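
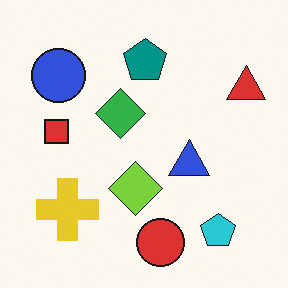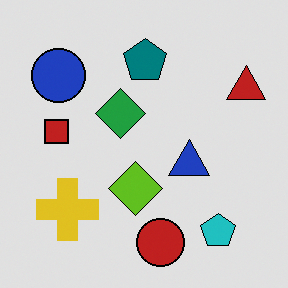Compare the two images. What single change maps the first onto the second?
It was posterized to a reduced palette.

Each flat color has snapped to a coarser quantized level — most visibly, the near-white background has dropped to a flat grey.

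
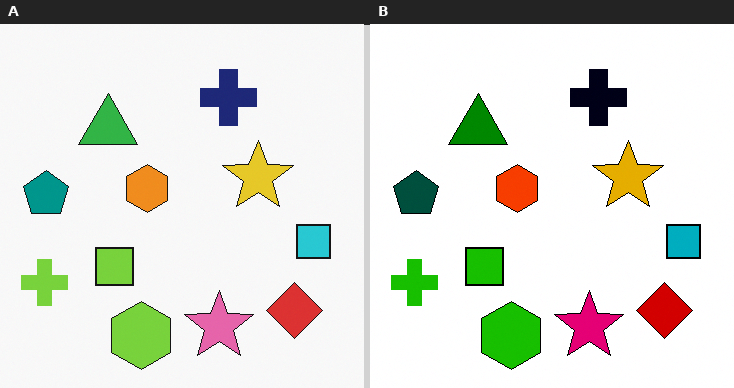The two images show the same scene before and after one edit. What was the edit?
It was boosted in contrast.

Tones are pushed away from mid-grey across the whole image — a global contrast change.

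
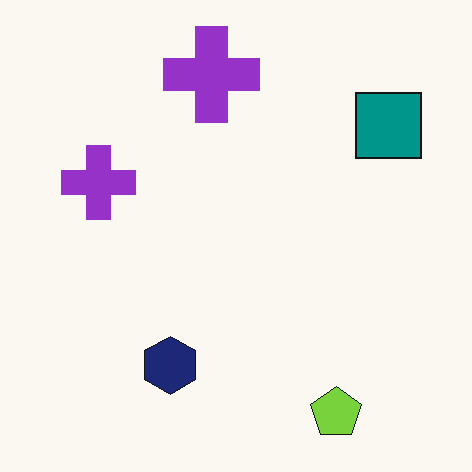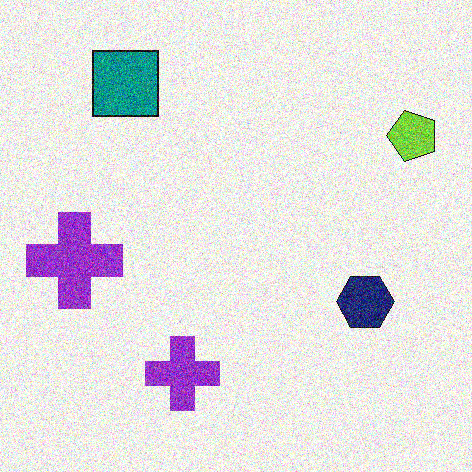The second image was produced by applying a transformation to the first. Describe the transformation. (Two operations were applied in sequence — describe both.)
Rotated 90° counter-clockwise, then degraded with a thick layer of grain.

The lime pentagon sits in the bottom-right of the first image and the top-right of the second — consistent with a whole-image 90° counter-clockwise rotation. Random speckle covers the whole image, including the flat background.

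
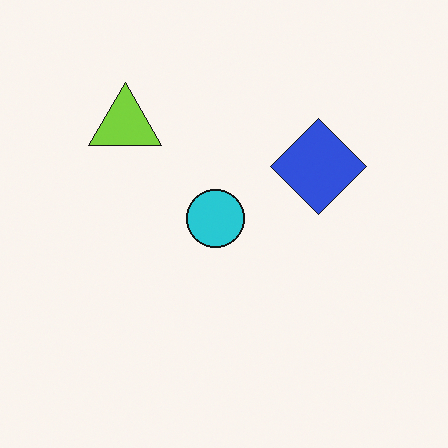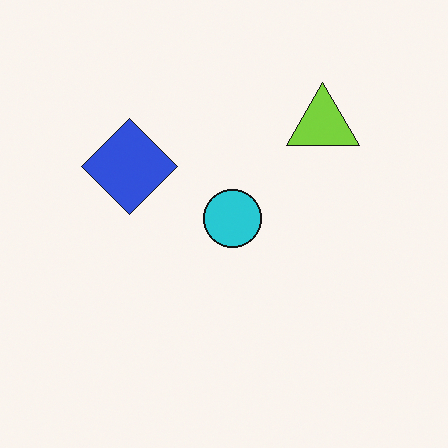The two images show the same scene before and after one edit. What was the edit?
Flipped horizontally (left ↔ right).

The lime triangle is in the top-left of the first image and the top-right of the second — shapes on opposite sides of the vertical midline have swapped in a mirror flip.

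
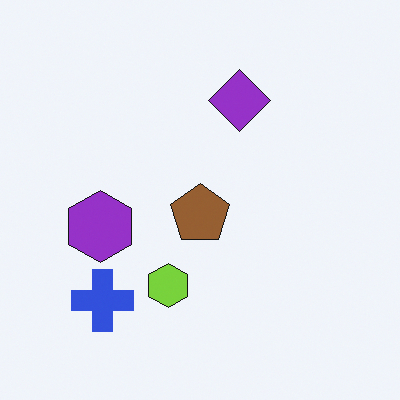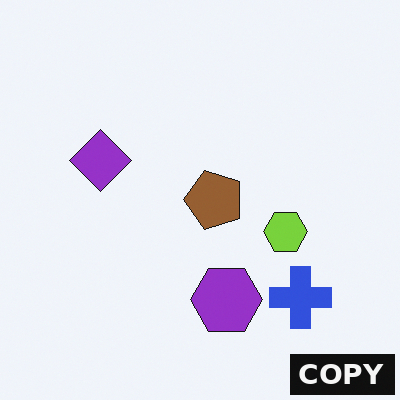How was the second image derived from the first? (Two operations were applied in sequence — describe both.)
The transformation is: rotated 90° counter-clockwise, then watermarked with the text "COPY" in the lower-right corner.

The blue cross sits in the bottom-left of the first image and the bottom-right of the second — consistent with a whole-image 90° counter-clockwise rotation. A dark label reading "COPY" appears in the lower-right corner.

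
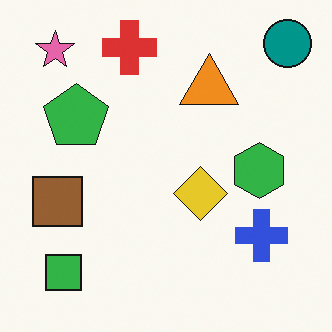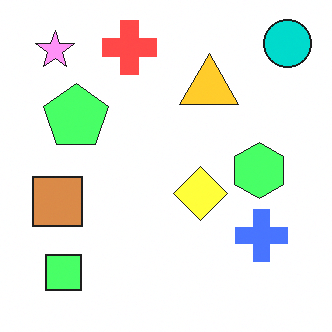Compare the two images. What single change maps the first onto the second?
Substantially brightened.

Every pixel — background and shapes alike — is uniformly brightened.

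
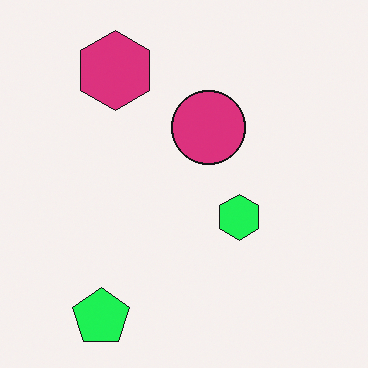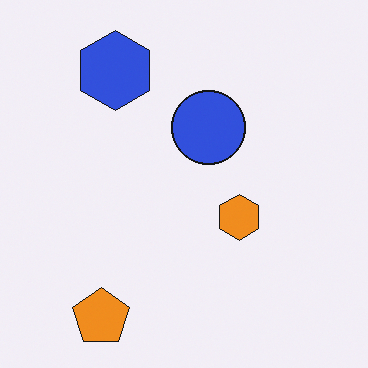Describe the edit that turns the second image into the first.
This is the original image hue-shifted by a moderate amount.

Every shape's color has rotated by the same amount around the hue wheel — a uniform hue shift.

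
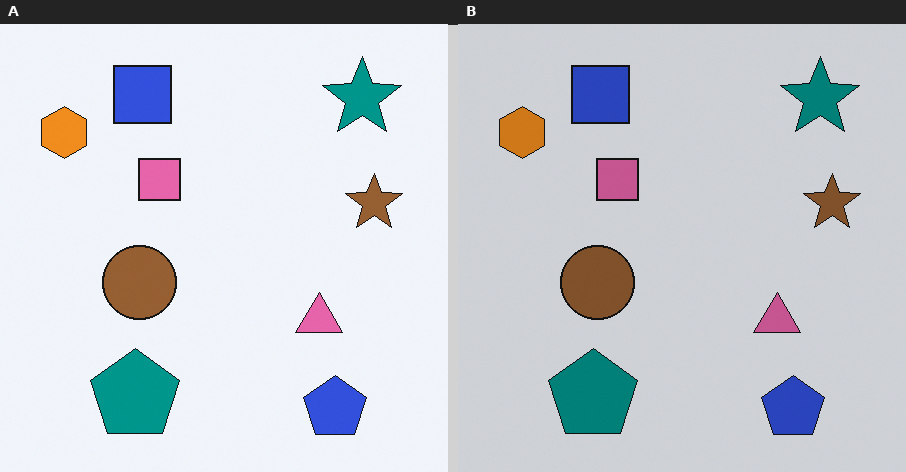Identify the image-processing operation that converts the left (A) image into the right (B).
The right (B) image is the left (A) slightly darkened.

Every pixel — background and shapes alike — is uniformly darkened.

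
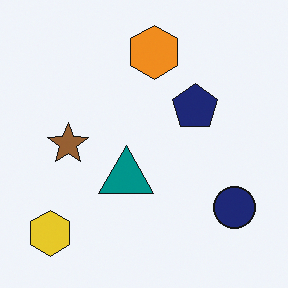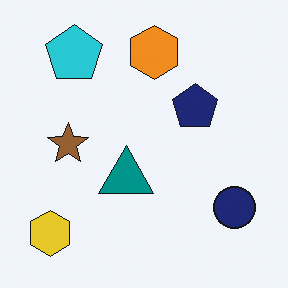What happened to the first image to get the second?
It was overlaid with an additional cyan pentagon.

A cyan pentagon appears in the second image that is absent from the first.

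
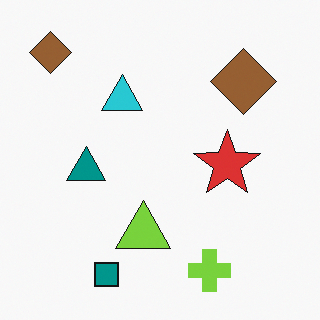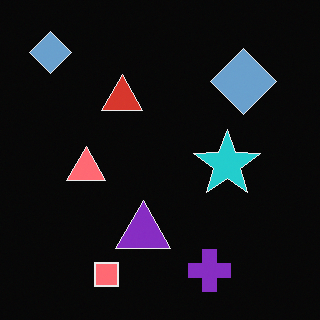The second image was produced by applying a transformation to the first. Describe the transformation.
The transformation is: color-inverted (negative).

The light background has become dark and every shape's color is its complement — a photographic negative.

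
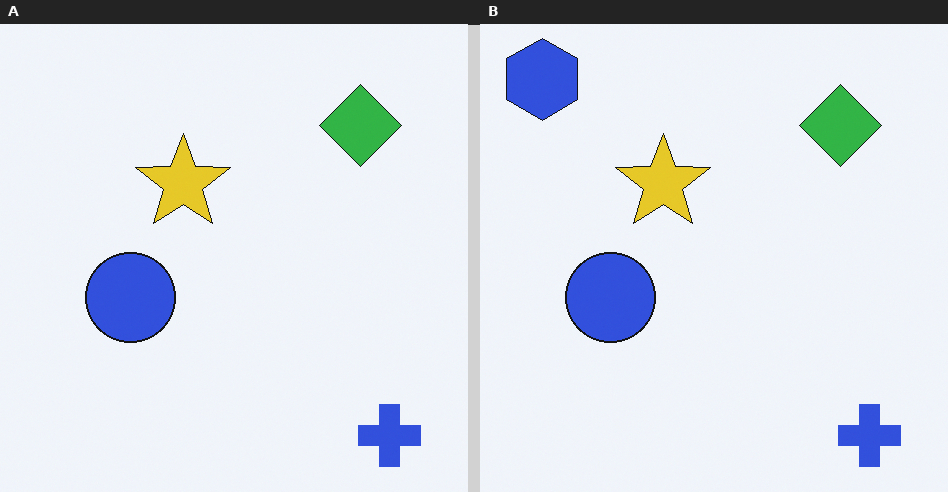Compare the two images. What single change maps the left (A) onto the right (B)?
Overlaid with an additional blue hexagon.

A blue hexagon appears in the right (B) image that is absent from the left (A).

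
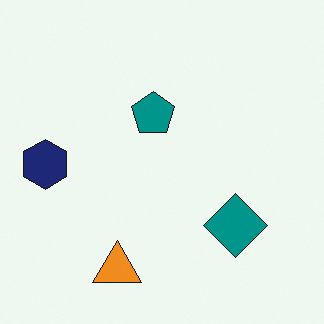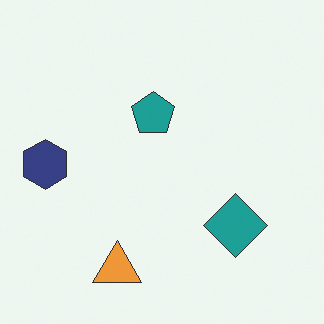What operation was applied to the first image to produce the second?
The transformation is: given slightly reduced contrast.

Tones are pushed toward mid-grey across the whole image — a global contrast change.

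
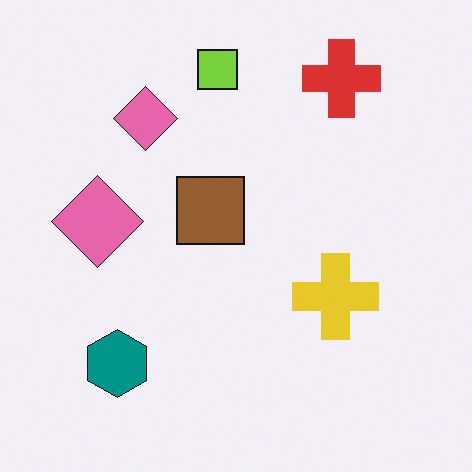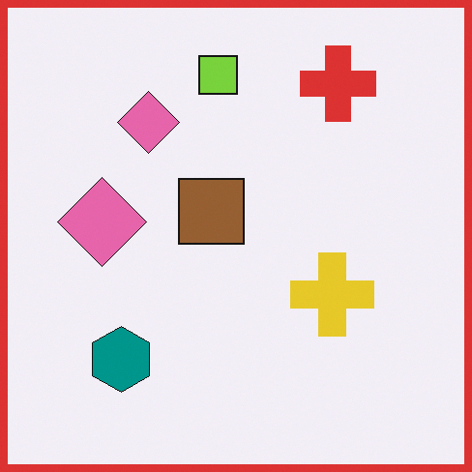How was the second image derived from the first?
The image was framed with a red border.

A solid red frame runs around the edge of the second image, with the content slightly shrunk inside it.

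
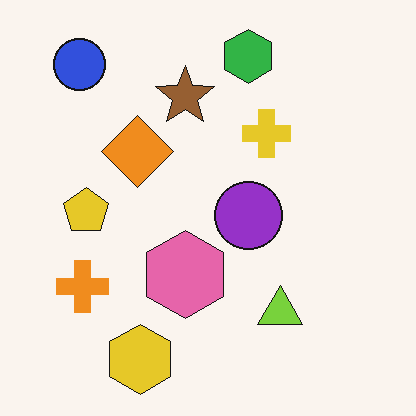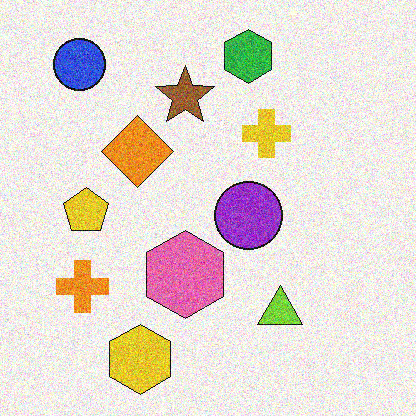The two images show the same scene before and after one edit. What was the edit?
The image was degraded with moderate additive noise.

Random speckle covers the whole image, including the flat background.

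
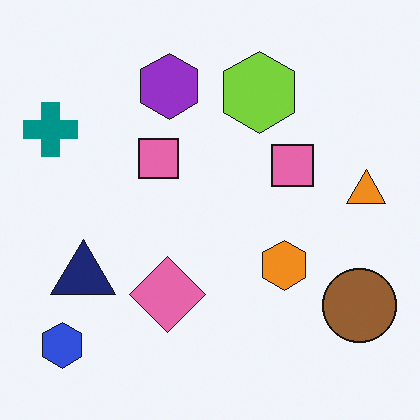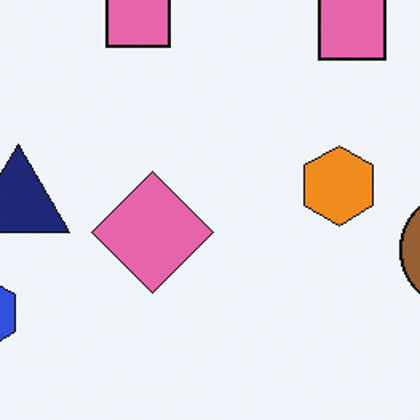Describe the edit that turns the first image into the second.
The image was cropped to a modestly smaller region and rescaled.

The visible shapes are larger and the field of view is narrower; shapes near the original edges may be partly or wholly outside the frame — a crop-and-rescale.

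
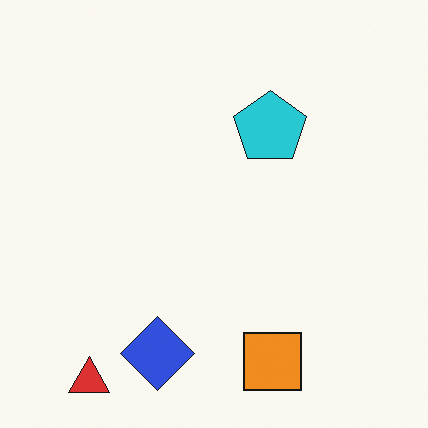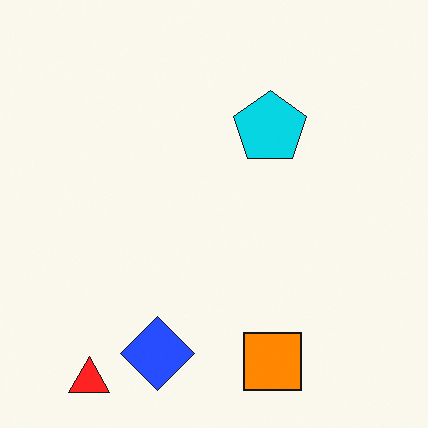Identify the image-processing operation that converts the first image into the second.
The transformation is: slightly oversaturated.

All colors are more vivid — a global saturation change.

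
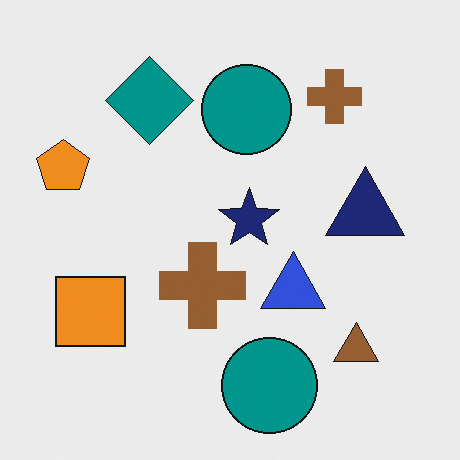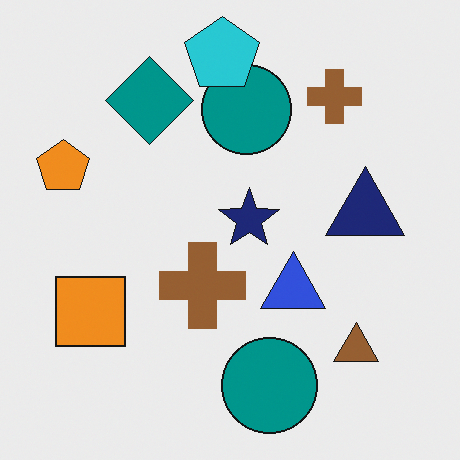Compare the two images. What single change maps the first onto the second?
The second image is the first overlaid with an additional cyan pentagon.

A cyan pentagon appears in the second image that is absent from the first.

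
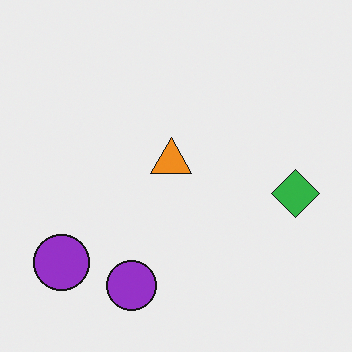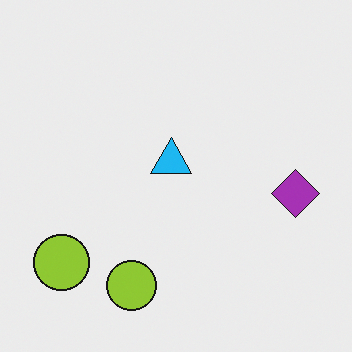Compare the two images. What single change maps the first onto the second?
It was hue-shifted by a large amount.

Every shape's color has rotated by the same amount around the hue wheel — a uniform hue shift.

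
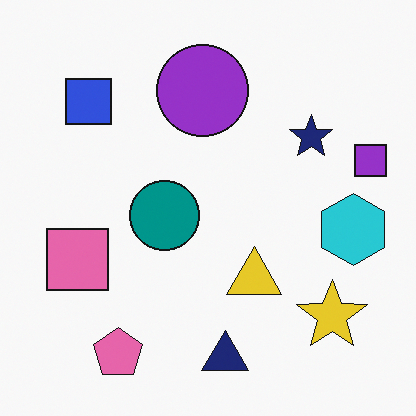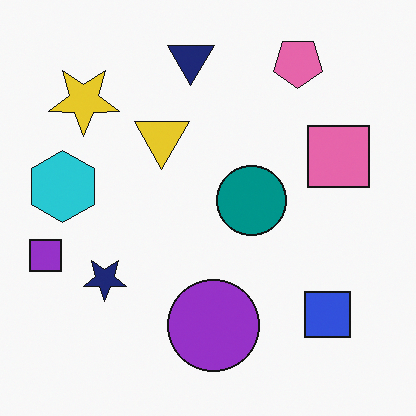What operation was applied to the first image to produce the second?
It was rotated 180°.

The pink pentagon sits in the bottom-left of the first image and the top-right of the second — consistent with a whole-image 180° rotation.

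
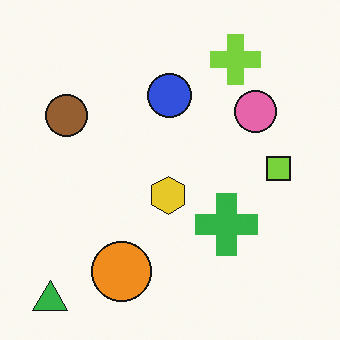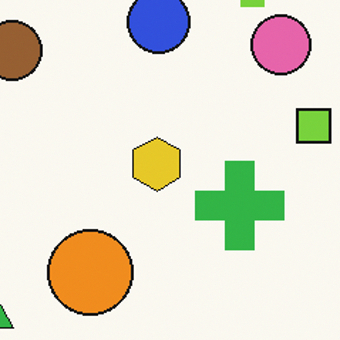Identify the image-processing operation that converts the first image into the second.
This is the original image cropped slightly and scaled back up.

The visible shapes are larger and the field of view is narrower; shapes near the original edges may be partly or wholly outside the frame — a crop-and-rescale.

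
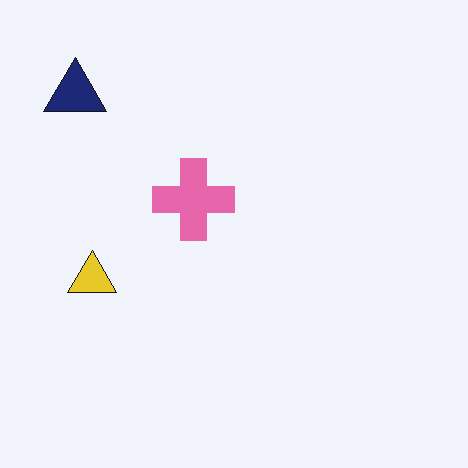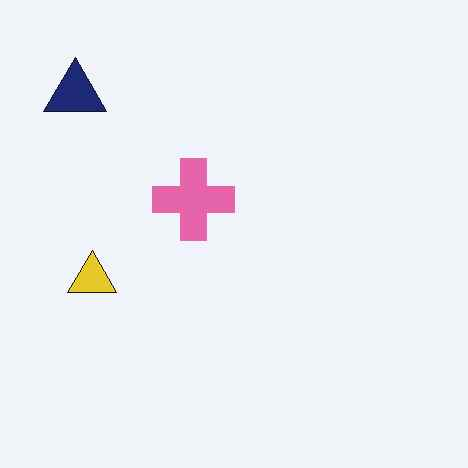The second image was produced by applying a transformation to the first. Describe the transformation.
Given moderate JPEG compression.

Blocky 8×8 compression artifacts appear around shape edges and the flat background shows ringing — characteristic JPEG degradation.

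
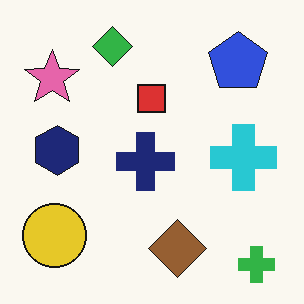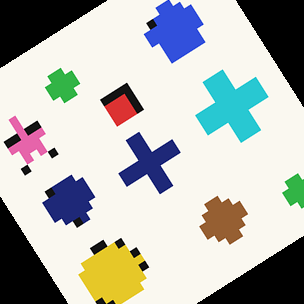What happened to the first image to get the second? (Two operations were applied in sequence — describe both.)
It was pixelated into visible square blocks, then rotated counter-clockwise by a large amount — several tens of degrees.

Shapes are reduced to large square blocks; fine edges and outlines are lost — a downscale-then-upscale (mosaic) effect. Every shape is tilted by the same angle and the image corners show triangular fill wedges — a whole-image rotation by a non-right angle.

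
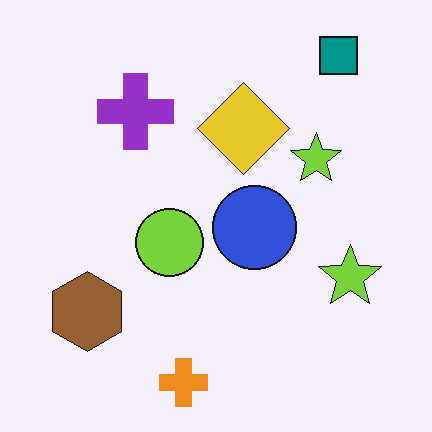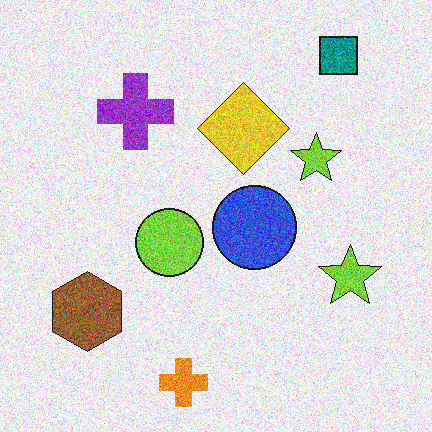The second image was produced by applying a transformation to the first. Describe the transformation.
It was degraded with a thick layer of grain.

Random speckle covers the whole image, including the flat background.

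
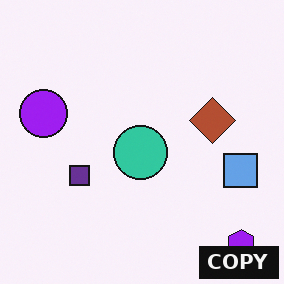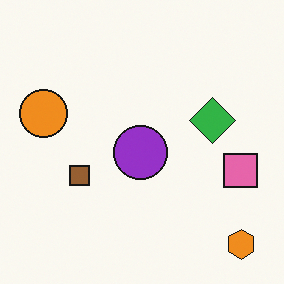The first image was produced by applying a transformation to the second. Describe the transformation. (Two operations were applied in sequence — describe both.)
The transformation is: hue-shifted through roughly half the color wheel, then watermarked with the text "COPY" in the lower-right corner.

Every shape's color has rotated by the same amount around the hue wheel — a uniform hue shift. A dark label reading "COPY" appears in the lower-right corner.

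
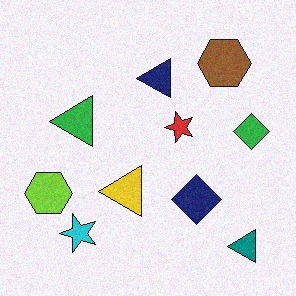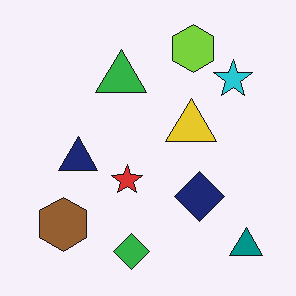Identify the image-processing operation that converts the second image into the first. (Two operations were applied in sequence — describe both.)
It was transposed (reflected across the top-left ↔ bottom-right diagonal), then degraded with subtle gaussian noise.

Shapes have swapped their row and column positions — what was in the top-right is now in the bottom-left — a diagonal reflection. Random speckle covers the whole image, including the flat background.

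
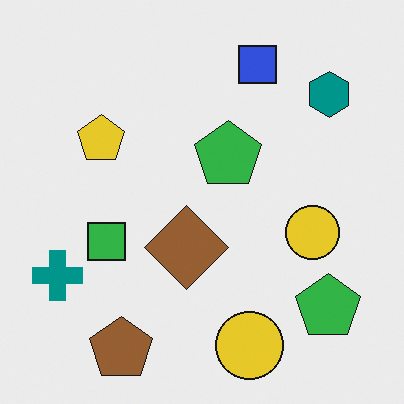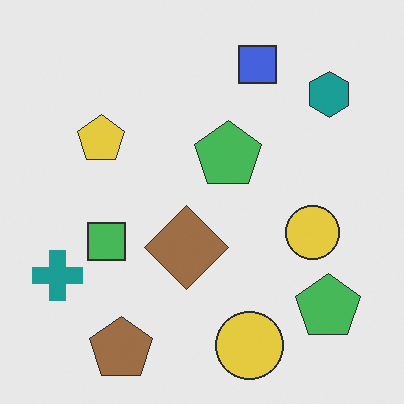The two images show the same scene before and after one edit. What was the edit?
It was given slightly reduced contrast.

Tones are pushed toward mid-grey across the whole image — a global contrast change.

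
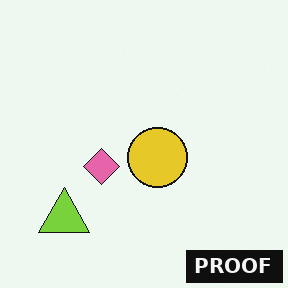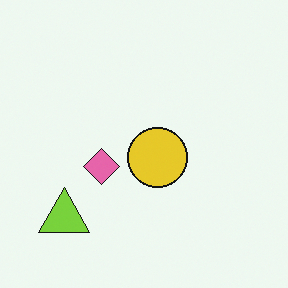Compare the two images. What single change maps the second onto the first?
Watermarked with the text "PROOF" in the lower-right corner.

A dark label reading "PROOF" appears in the lower-right corner.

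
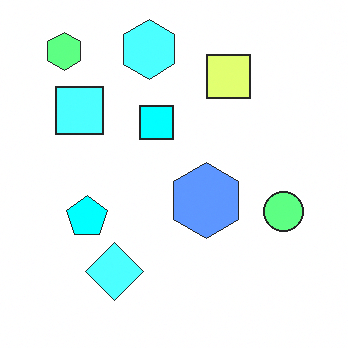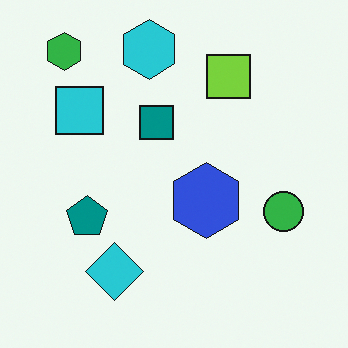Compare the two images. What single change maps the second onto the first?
The transformation is: brightened a lot.

Every pixel — background and shapes alike — is uniformly brightened.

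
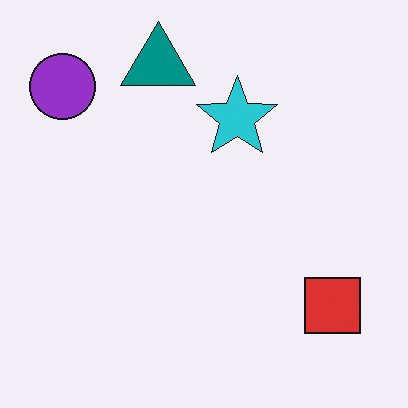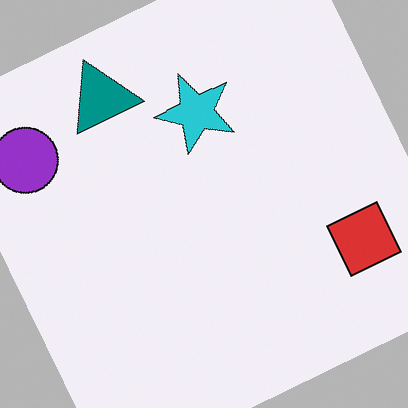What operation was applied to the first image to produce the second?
It was rotated counter-clockwise by a clearly visible amount.

Every shape is tilted by the same angle and the image corners show triangular fill wedges — a whole-image rotation by a non-right angle.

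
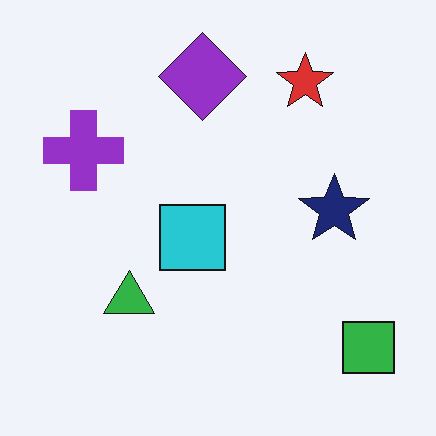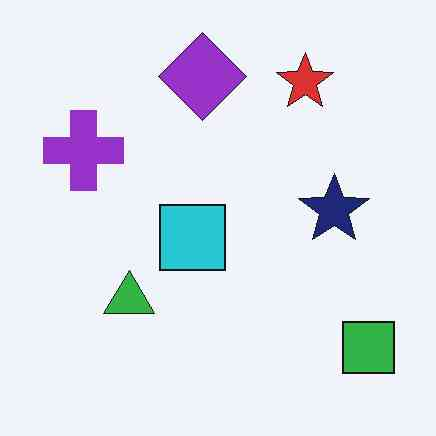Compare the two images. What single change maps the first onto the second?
The image was given moderate JPEG compression.

Blocky 8×8 compression artifacts appear around shape edges and the flat background shows ringing — characteristic JPEG degradation.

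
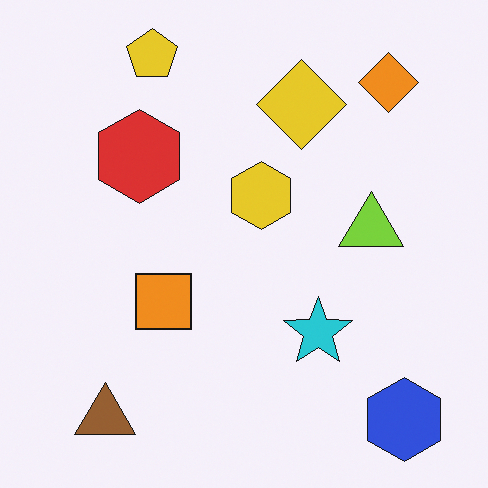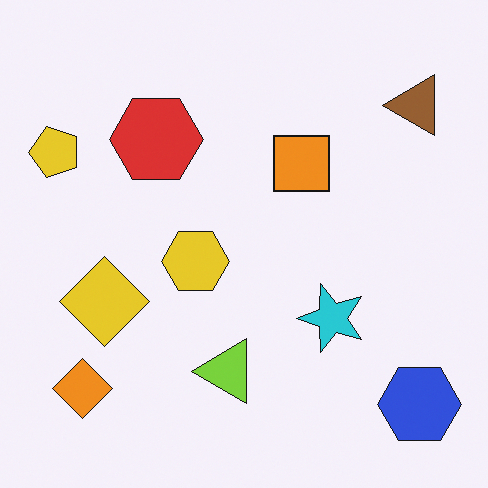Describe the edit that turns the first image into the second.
This is the original image transposed (reflected across the top-left ↔ bottom-right diagonal).

Shapes have swapped their row and column positions — what was in the top-right is now in the bottom-left — a diagonal reflection.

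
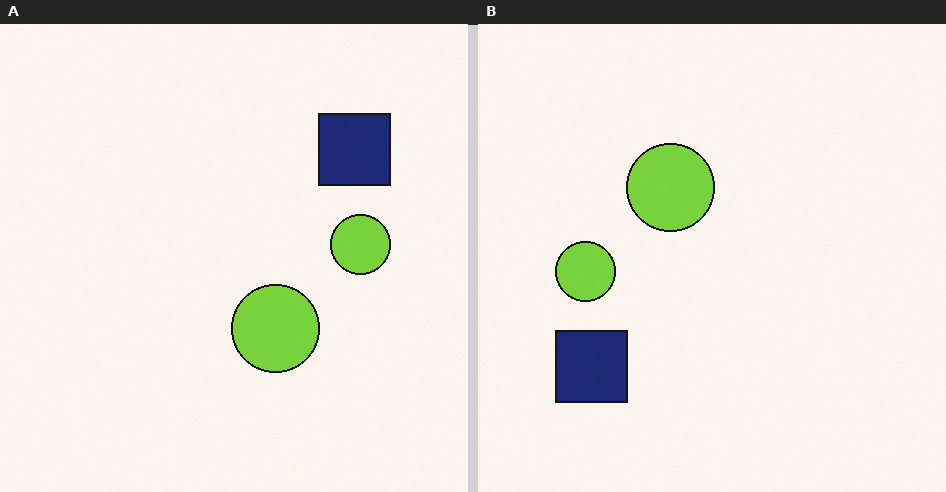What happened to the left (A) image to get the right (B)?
This is the original image rotated 180°.

The navy square sits in the top-right of the left (A) image and the bottom-left of the right (B) — consistent with a whole-image 180° rotation.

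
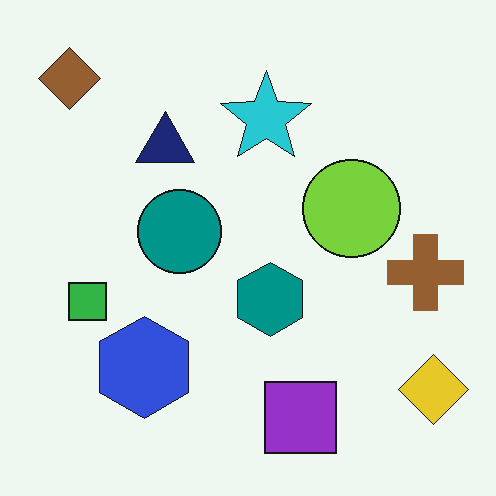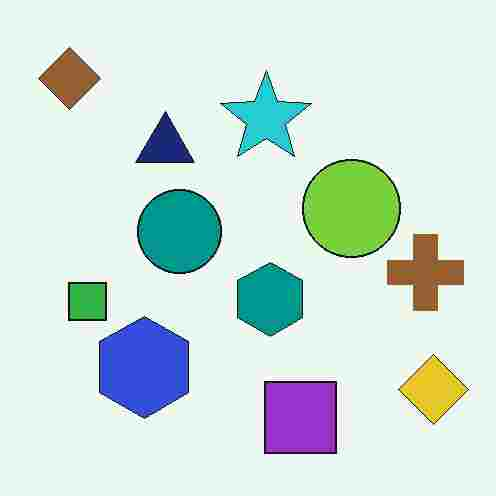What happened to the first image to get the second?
Degraded with heavy JPEG compression.

Blocky 8×8 compression artifacts appear around shape edges and the flat background shows ringing — characteristic JPEG degradation.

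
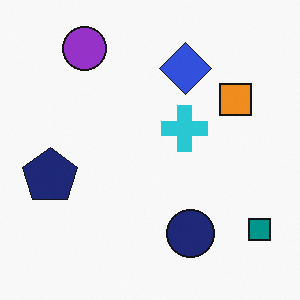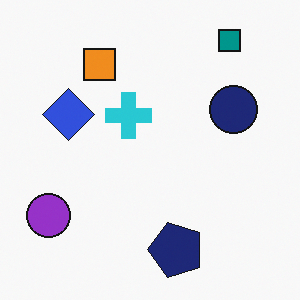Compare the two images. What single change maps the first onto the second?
This is the original image rotated 90° counter-clockwise.

The teal square sits in the bottom-right of the first image and the top-right of the second — consistent with a whole-image 90° counter-clockwise rotation.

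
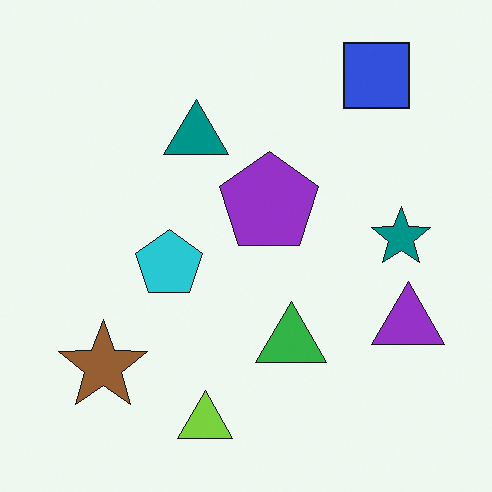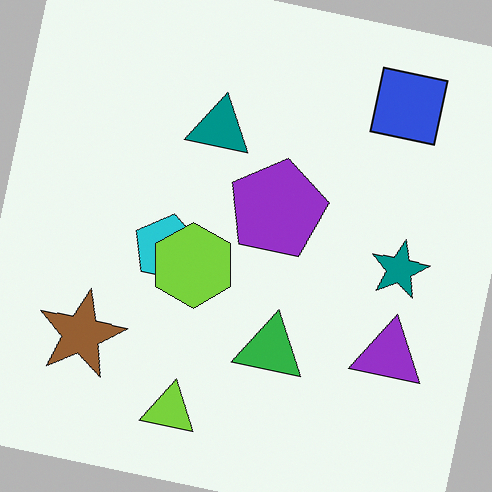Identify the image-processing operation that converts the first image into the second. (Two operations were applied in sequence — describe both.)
It was rotated clockwise by a small amount, then overlaid with an additional lime hexagon.

Every shape is tilted by the same angle and the image corners show triangular fill wedges — a whole-image rotation by a non-right angle. A lime hexagon appears in the second image that is absent from the first.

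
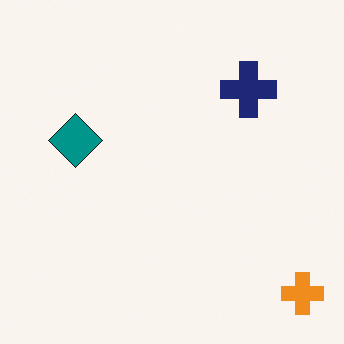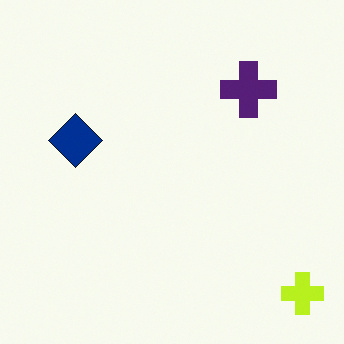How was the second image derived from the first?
This is the original image hue-shifted by a small amount.

Every shape's color has rotated by the same amount around the hue wheel — a uniform hue shift.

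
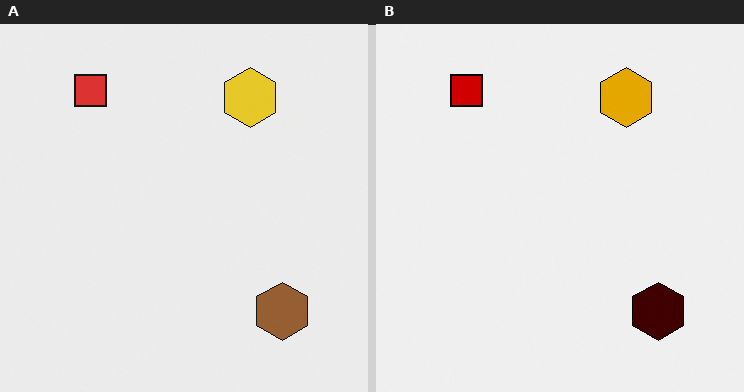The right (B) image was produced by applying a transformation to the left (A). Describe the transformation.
The right (B) image is the left (A) given much higher contrast.

Tones are pushed away from mid-grey across the whole image — a global contrast change.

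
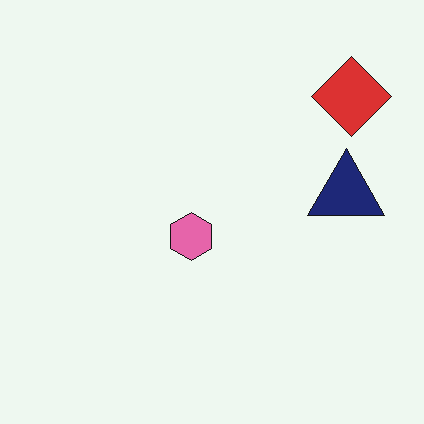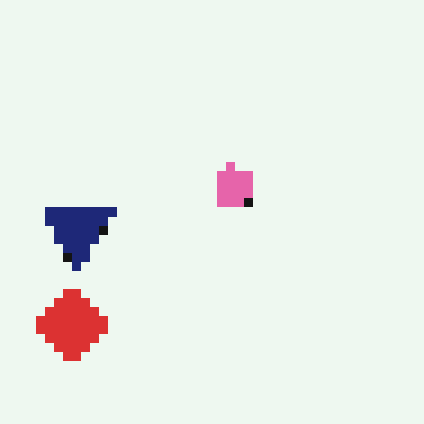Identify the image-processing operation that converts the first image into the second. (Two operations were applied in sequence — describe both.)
The transformation is: rotated 180°, then heavily pixelated into large blocks.

The red diamond sits in the top-right of the first image and the bottom-left of the second — consistent with a whole-image 180° rotation. Shapes are reduced to large square blocks; fine edges and outlines are lost — a downscale-then-upscale (mosaic) effect.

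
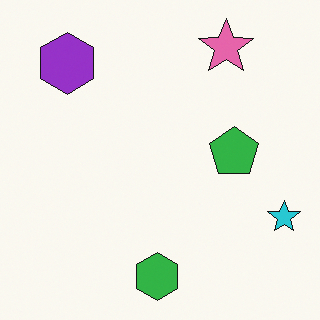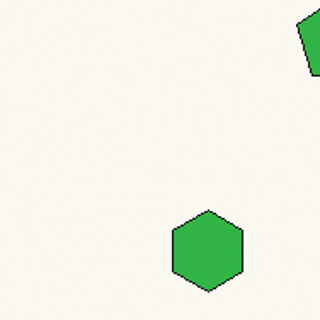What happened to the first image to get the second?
The second image is the first cropped to a noticeably smaller region and rescaled.

The visible shapes are larger and the field of view is narrower; shapes near the original edges may be partly or wholly outside the frame — a crop-and-rescale.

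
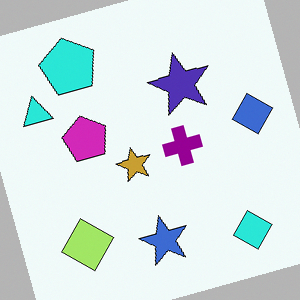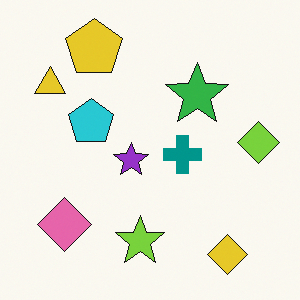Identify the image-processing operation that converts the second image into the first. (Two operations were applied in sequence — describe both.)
The transformation is: hue-shifted through roughly a third of the color wheel, then rotated counter-clockwise by a clearly visible amount.

Every shape's color has rotated by the same amount around the hue wheel — a uniform hue shift. Every shape is tilted by the same angle and the image corners show triangular fill wedges — a whole-image rotation by a non-right angle.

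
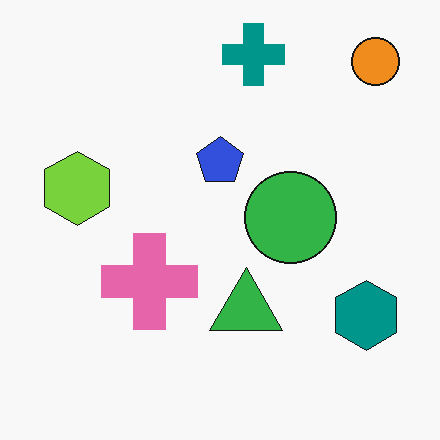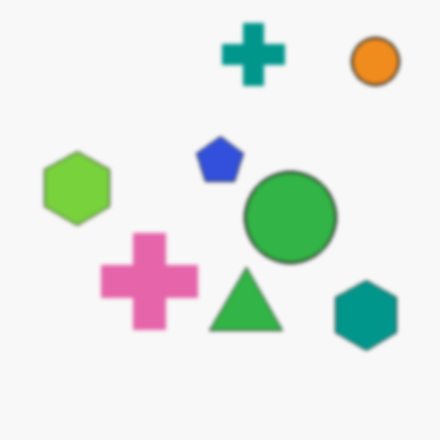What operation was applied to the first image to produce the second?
Slightly softened.

Shape edges and outlines are uniformly softened across the whole image.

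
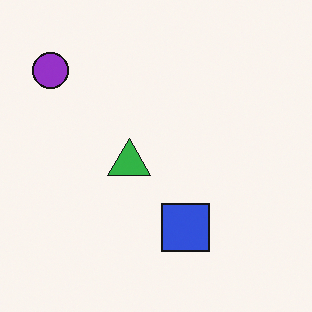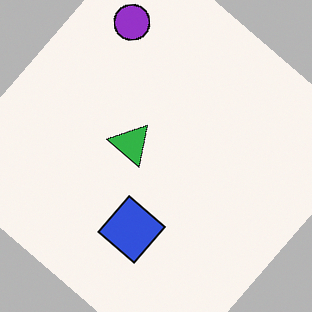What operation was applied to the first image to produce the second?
The transformation is: rotated clockwise by a large amount — several tens of degrees.

Every shape is tilted by the same angle and the image corners show triangular fill wedges — a whole-image rotation by a non-right angle.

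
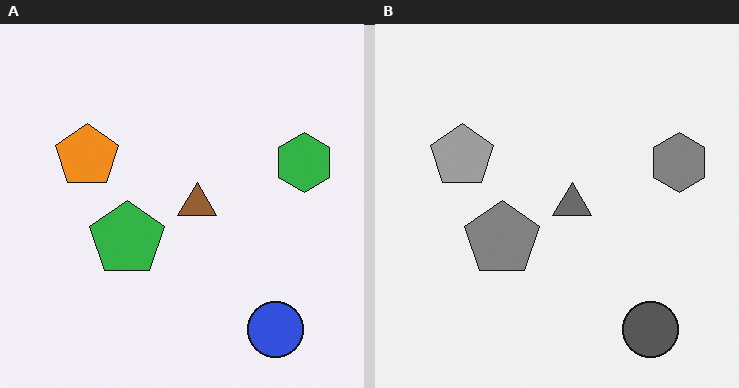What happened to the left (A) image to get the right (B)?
The image was converted to grayscale.

All color is removed — every shape is now a shade of grey.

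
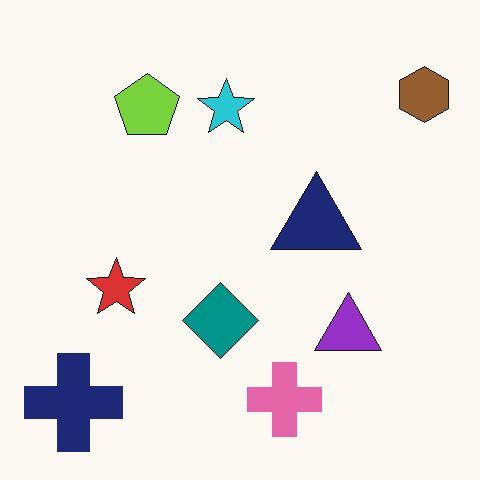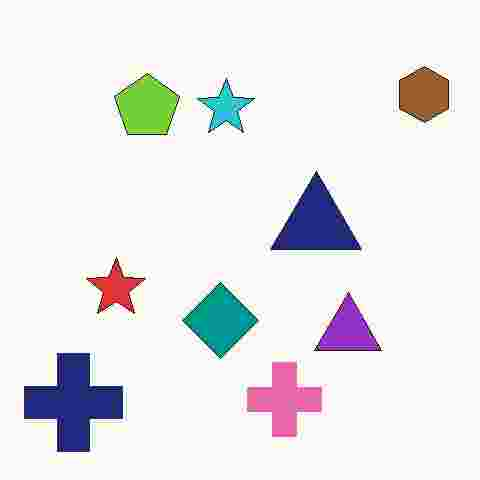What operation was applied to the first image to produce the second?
The image was degraded with heavy JPEG compression.

Blocky 8×8 compression artifacts appear around shape edges and the flat background shows ringing — characteristic JPEG degradation.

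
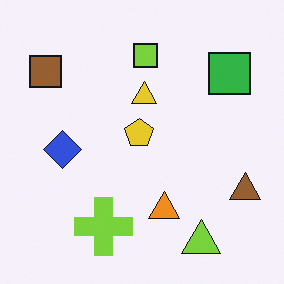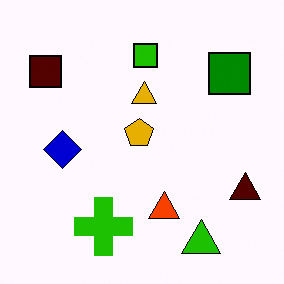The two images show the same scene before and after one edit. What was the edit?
This is the original image boosted in contrast.

Tones are pushed away from mid-grey across the whole image — a global contrast change.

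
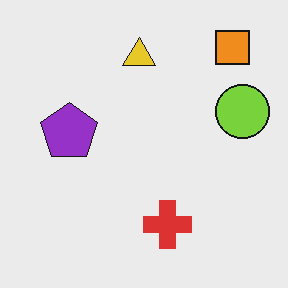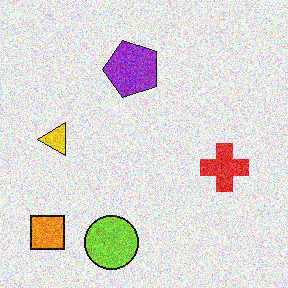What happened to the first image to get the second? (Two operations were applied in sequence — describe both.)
The second image is the first degraded with heavy additive noise, then transposed (reflected across the top-left ↔ bottom-right diagonal).

Random speckle covers the whole image, including the flat background. Shapes have swapped their row and column positions — what was in the top-right is now in the bottom-left — a diagonal reflection.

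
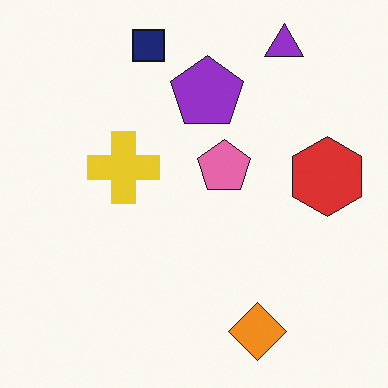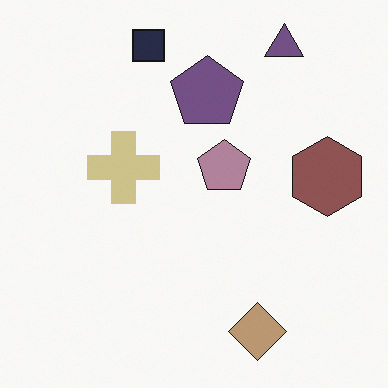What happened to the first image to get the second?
It was made much more muted (saturation change).

All colors are more muted and greyish — a global saturation change.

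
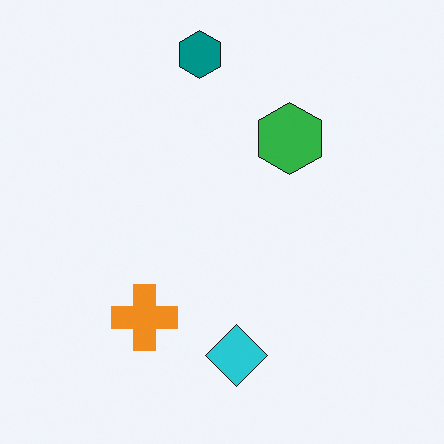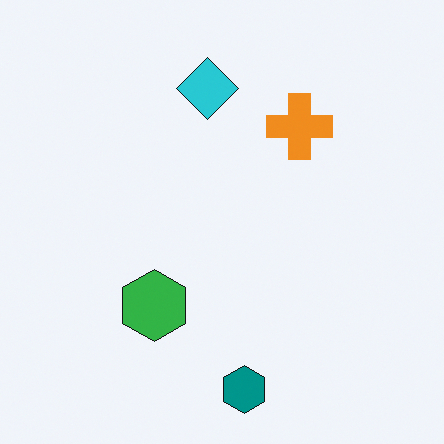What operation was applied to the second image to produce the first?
It was rotated 180°.

The teal hexagon sits in the bottom of the second image and the top of the first — consistent with a whole-image 180° rotation.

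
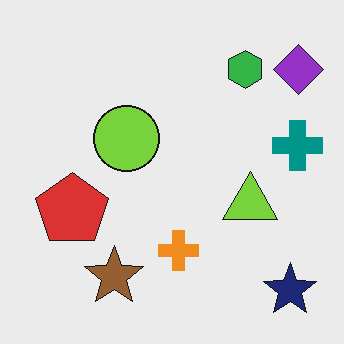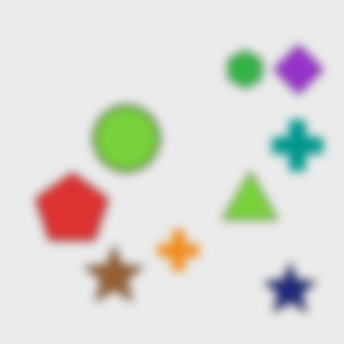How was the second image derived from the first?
It was moderately blurred.

Shape edges and outlines are uniformly softened across the whole image.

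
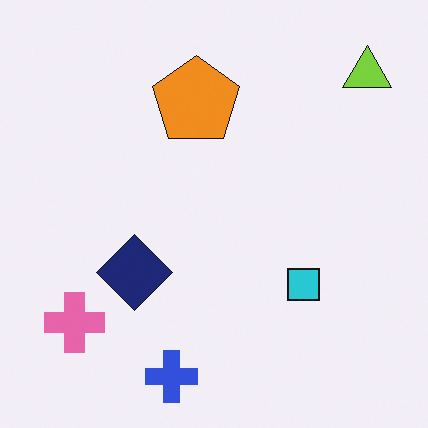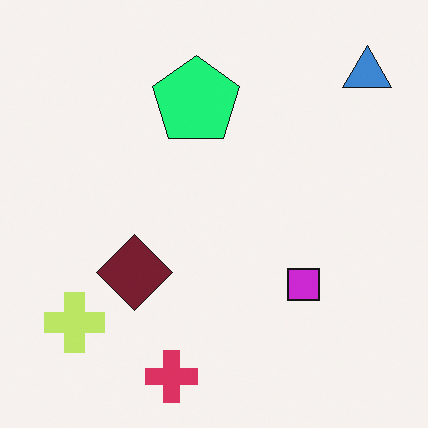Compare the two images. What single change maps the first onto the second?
The transformation is: hue-shifted through roughly a third of the color wheel.

Every shape's color has rotated by the same amount around the hue wheel — a uniform hue shift.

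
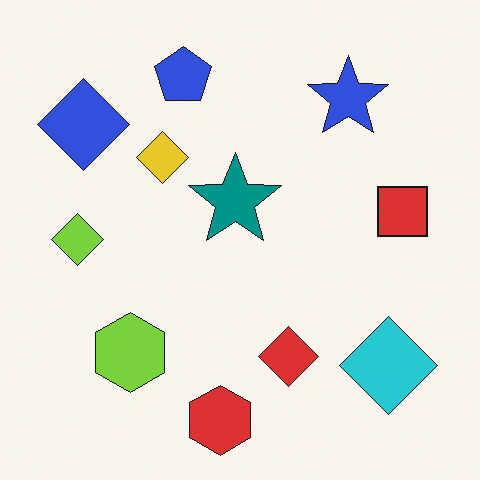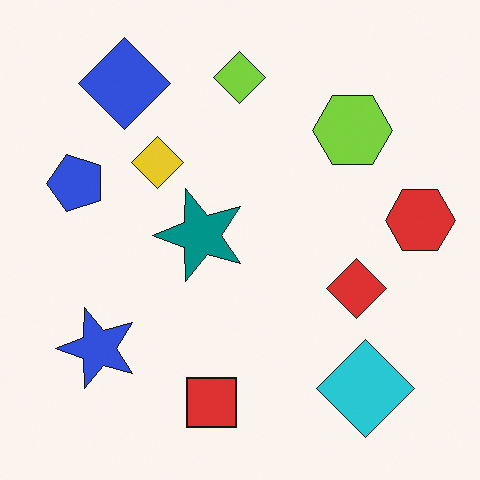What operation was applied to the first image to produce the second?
The second image is the first transposed (reflected across the top-left ↔ bottom-right diagonal).

Shapes have swapped their row and column positions — what was in the top-right is now in the bottom-left — a diagonal reflection.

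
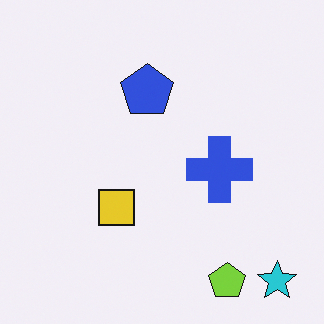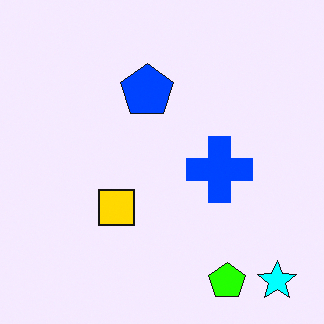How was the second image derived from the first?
Heavily oversaturated.

All colors are more vivid — a global saturation change.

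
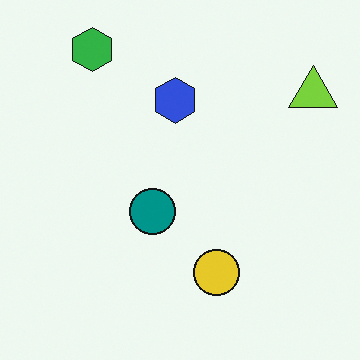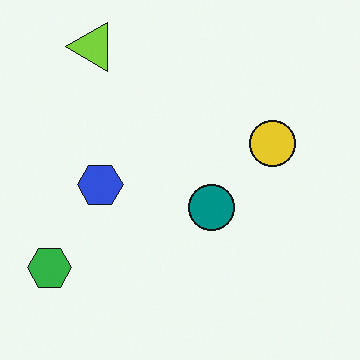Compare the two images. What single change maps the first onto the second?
This is the original image rotated 90° counter-clockwise.

The lime triangle sits in the top-right of the first image and the top-left of the second — consistent with a whole-image 90° counter-clockwise rotation.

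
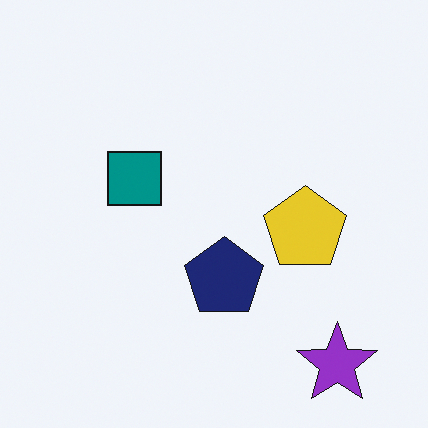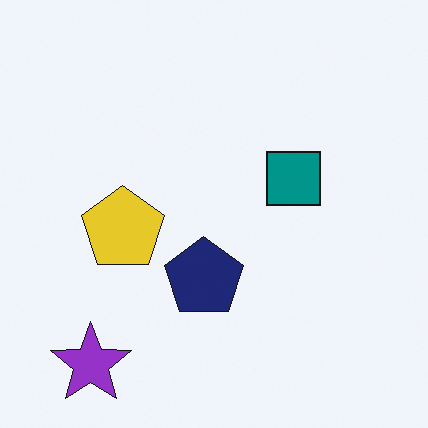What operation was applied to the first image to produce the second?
It was flipped horizontally (left ↔ right).

The purple star is in the bottom-right of the first image and the bottom-left of the second — shapes on opposite sides of the vertical midline have swapped in a mirror flip.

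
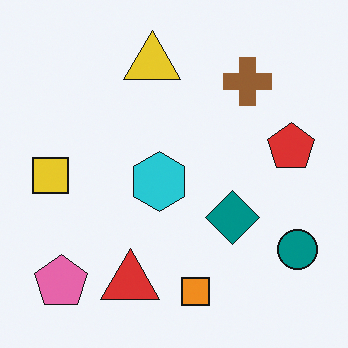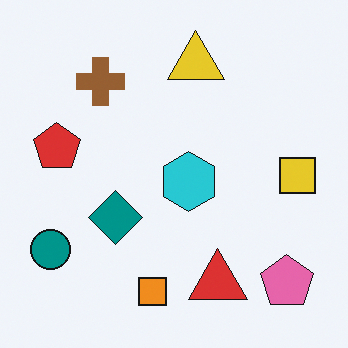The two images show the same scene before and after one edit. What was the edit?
It was flipped horizontally (left ↔ right).

The yellow square is in the left of the first image and the right of the second — shapes on opposite sides of the vertical midline have swapped in a mirror flip.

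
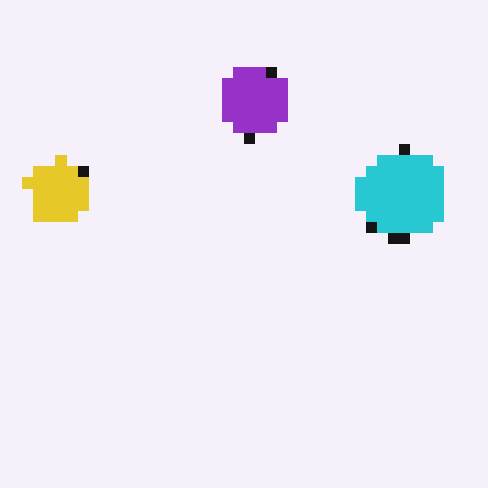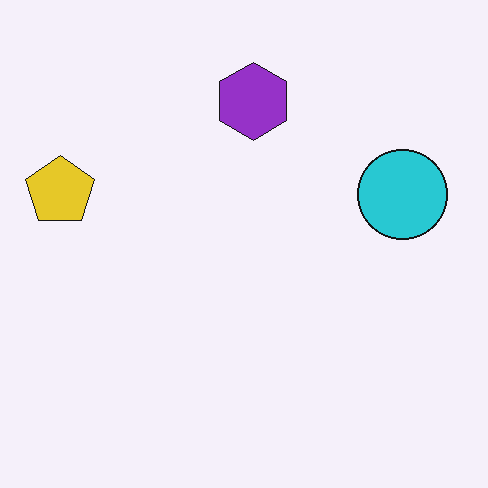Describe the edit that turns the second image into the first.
This is the original image coarsely pixelated.

Shapes are reduced to large square blocks; fine edges and outlines are lost — a downscale-then-upscale (mosaic) effect.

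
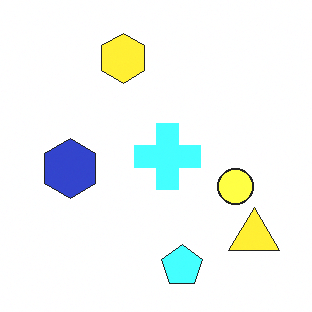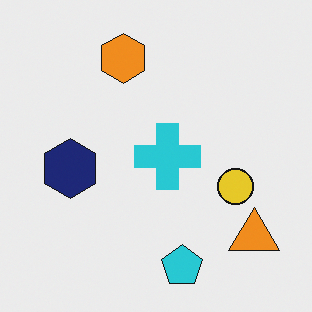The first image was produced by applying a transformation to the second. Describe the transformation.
This is the original image brightened a lot.

Every pixel — background and shapes alike — is uniformly brightened.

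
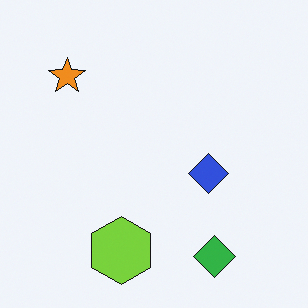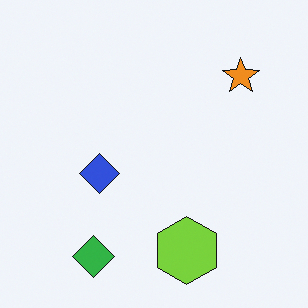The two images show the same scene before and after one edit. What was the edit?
Flipped horizontally (left ↔ right).

The orange star is in the top-left of the first image and the top-right of the second — shapes on opposite sides of the vertical midline have swapped in a mirror flip.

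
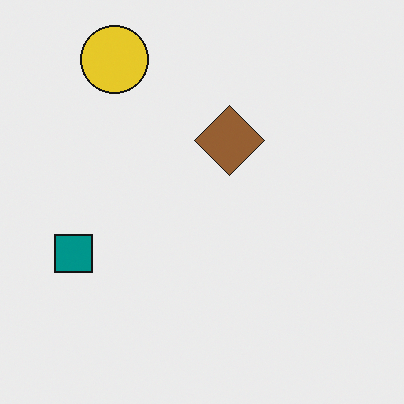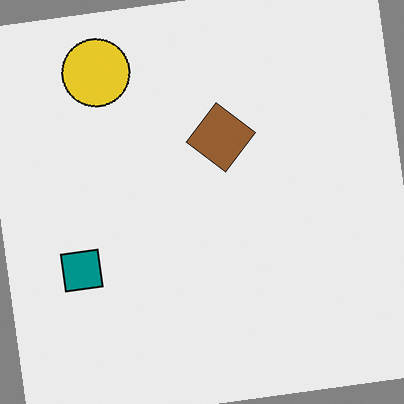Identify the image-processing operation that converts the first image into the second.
It was rotated counter-clockwise by a small amount.

Every shape is tilted by the same angle and the image corners show triangular fill wedges — a whole-image rotation by a non-right angle.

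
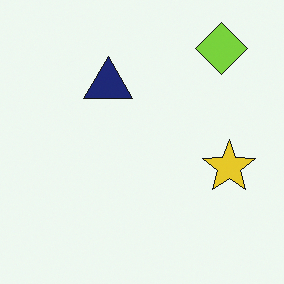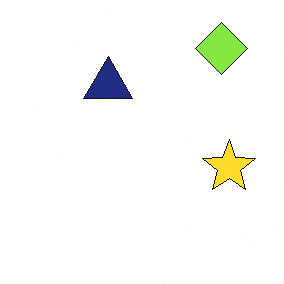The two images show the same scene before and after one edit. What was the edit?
It was slightly brightened.

Every pixel — background and shapes alike — is uniformly brightened.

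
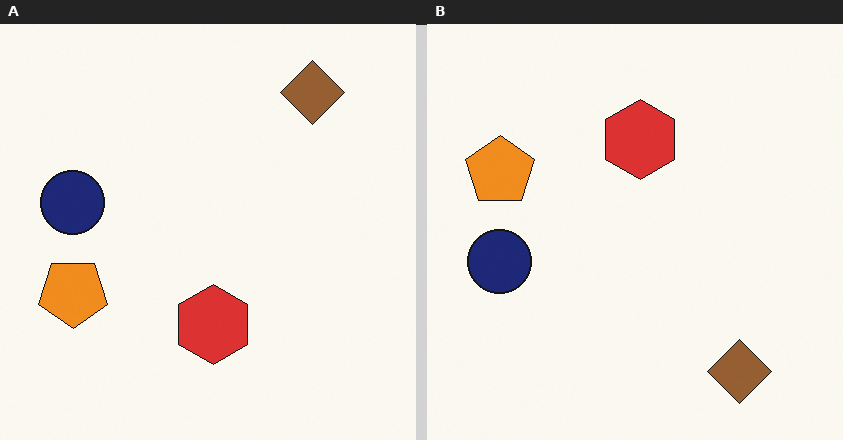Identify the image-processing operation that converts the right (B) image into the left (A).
Flipped vertically (top ↔ bottom).

The brown diamond is in the bottom-right of the right (B) image and the top-right of the left (A) — shapes on opposite sides of the horizontal midline have swapped in a mirror flip.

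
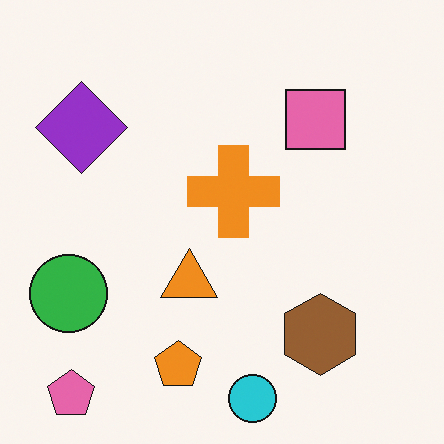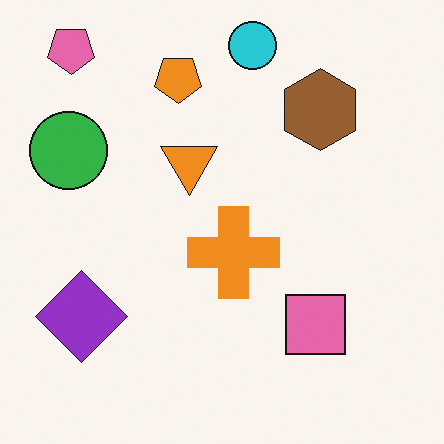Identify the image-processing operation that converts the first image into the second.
The image was flipped vertically (top ↔ bottom).

The cyan circle is in the bottom of the first image and the top of the second — shapes on opposite sides of the horizontal midline have swapped in a mirror flip.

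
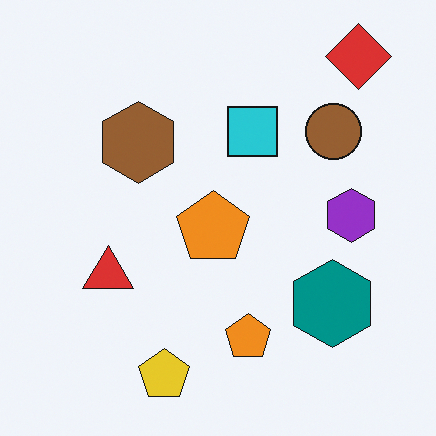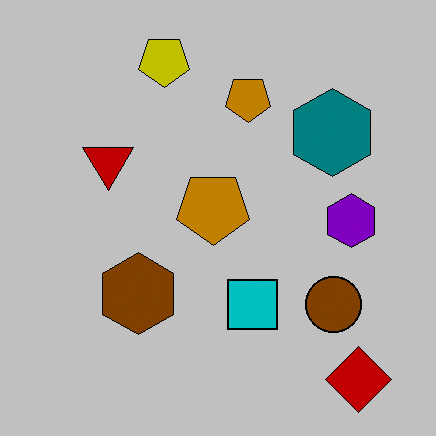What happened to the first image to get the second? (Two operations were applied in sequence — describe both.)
Flipped vertically (top ↔ bottom), then heavily posterized to just a handful of flat colors.

The red diamond is in the top-right of the first image and the bottom-right of the second — shapes on opposite sides of the horizontal midline have swapped in a mirror flip. Each flat color has snapped to a coarser quantized level — most visibly, the near-white background has dropped to a flat grey.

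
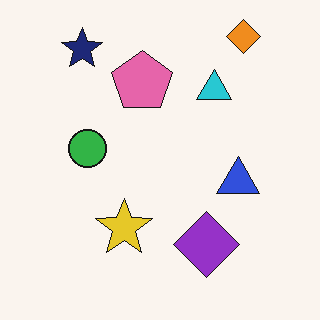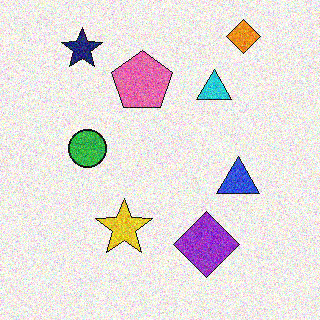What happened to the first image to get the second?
This is the original image degraded with strong gaussian noise.

Random speckle covers the whole image, including the flat background.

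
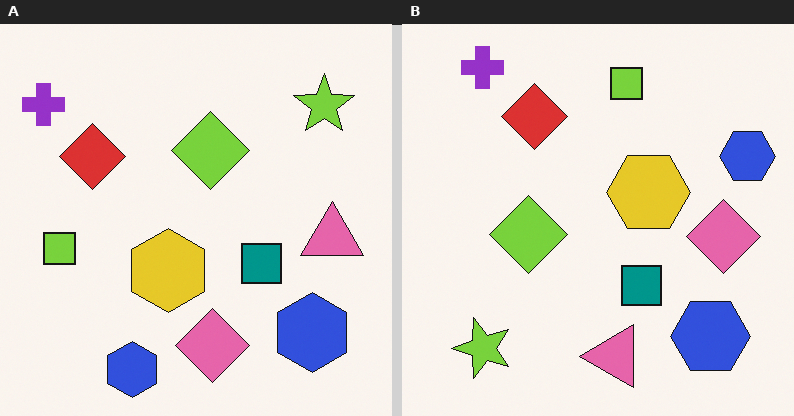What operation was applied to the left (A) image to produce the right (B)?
The image was transposed (reflected across the top-left ↔ bottom-right diagonal).

Shapes have swapped their row and column positions — what was in the top-right is now in the bottom-left — a diagonal reflection.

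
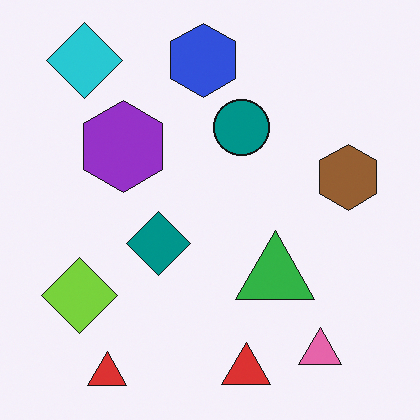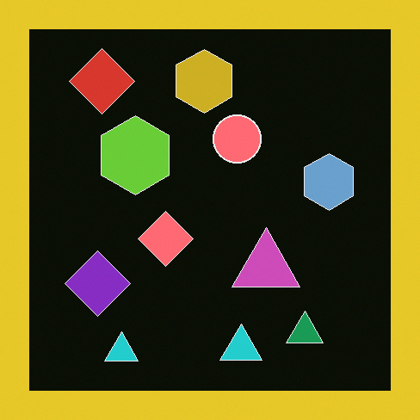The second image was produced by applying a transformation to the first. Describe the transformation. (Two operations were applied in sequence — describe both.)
The transformation is: color-inverted (negative), then framed with a yellow border.

The light background has become dark and every shape's color is its complement — a photographic negative. A solid yellow frame runs around the edge of the second image, with the content slightly shrunk inside it.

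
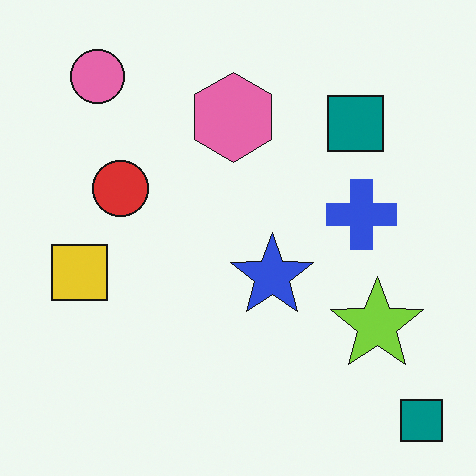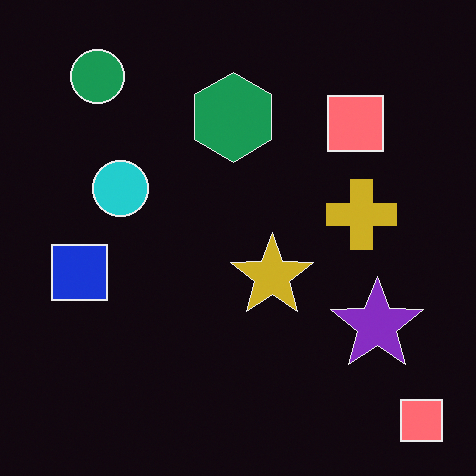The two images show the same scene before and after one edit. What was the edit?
Color-inverted (negative).

The light background has become dark and every shape's color is its complement — a photographic negative.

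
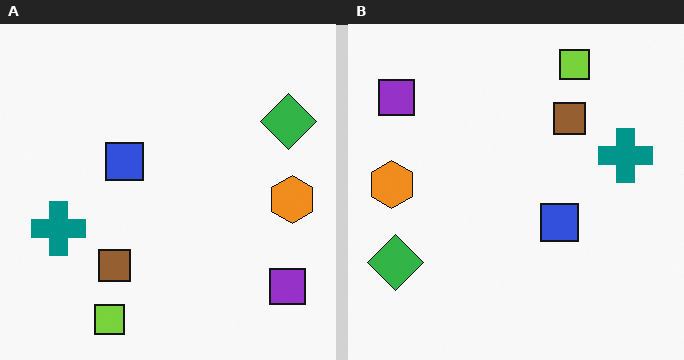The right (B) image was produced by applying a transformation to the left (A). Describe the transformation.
This is the original image rotated 180°.

The purple square sits in the bottom-right of the left (A) image and the top-left of the right (B) — consistent with a whole-image 180° rotation.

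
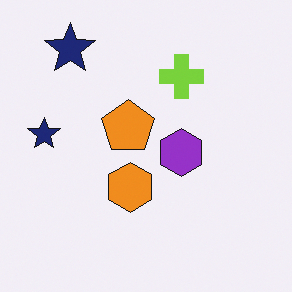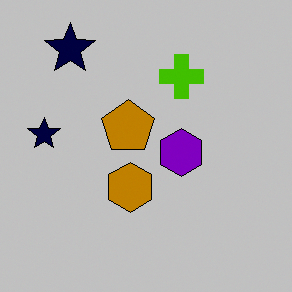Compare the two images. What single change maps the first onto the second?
It was aggressively posterized.

Each flat color has snapped to a coarser quantized level — most visibly, the near-white background has dropped to a flat grey.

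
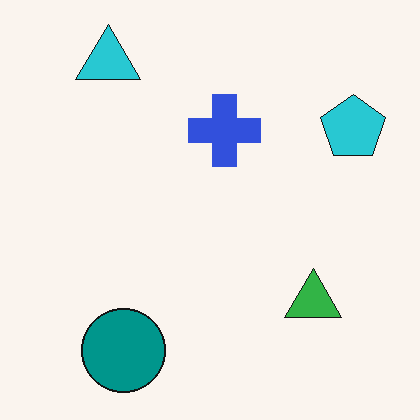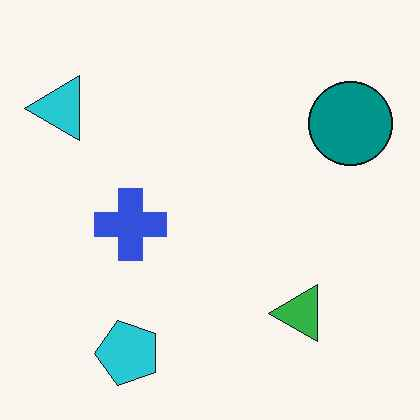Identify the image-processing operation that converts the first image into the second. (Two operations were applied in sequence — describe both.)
The image was transposed (reflected across the top-left ↔ bottom-right diagonal), then JPEG-compressed with visible artifacts.

Shapes have swapped their row and column positions — what was in the top-right is now in the bottom-left — a diagonal reflection. Blocky 8×8 compression artifacts appear around shape edges and the flat background shows ringing — characteristic JPEG degradation.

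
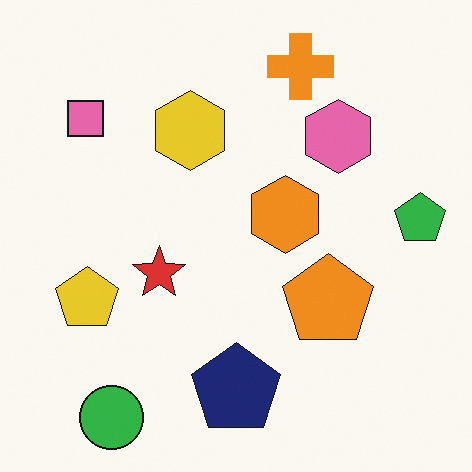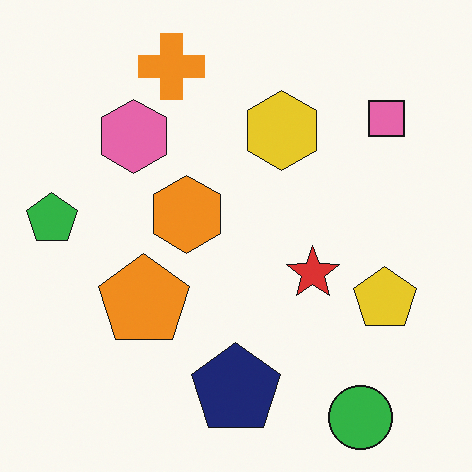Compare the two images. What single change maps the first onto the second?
It was flipped horizontally (left ↔ right).

The green pentagon is in the right of the first image and the left of the second — shapes on opposite sides of the vertical midline have swapped in a mirror flip.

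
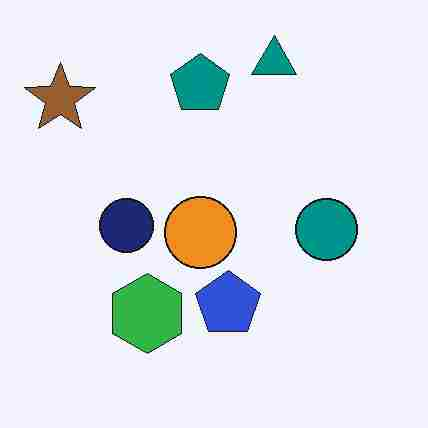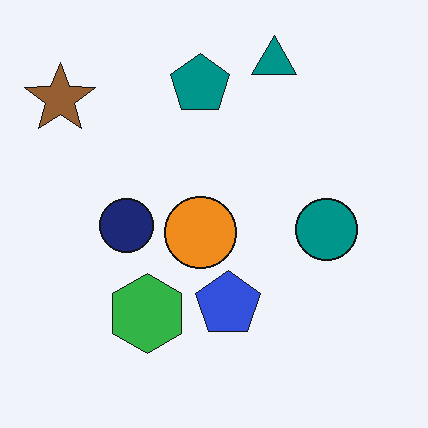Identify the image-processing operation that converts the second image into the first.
It was degraded with heavy JPEG compression.

Blocky 8×8 compression artifacts appear around shape edges and the flat background shows ringing — characteristic JPEG degradation.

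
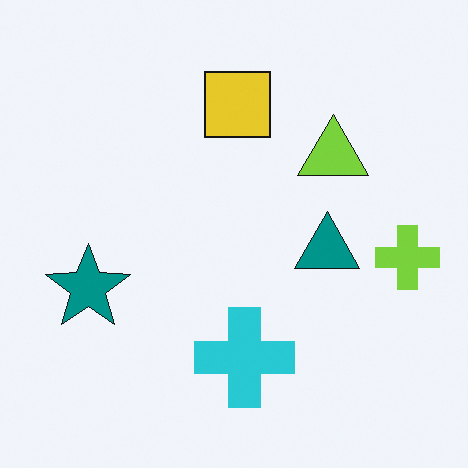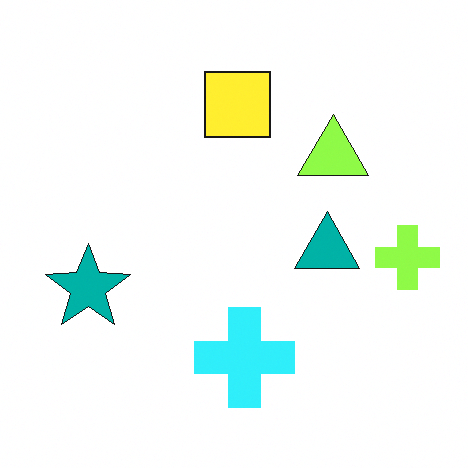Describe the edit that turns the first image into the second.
This is the original image slightly brightened.

Every pixel — background and shapes alike — is uniformly brightened.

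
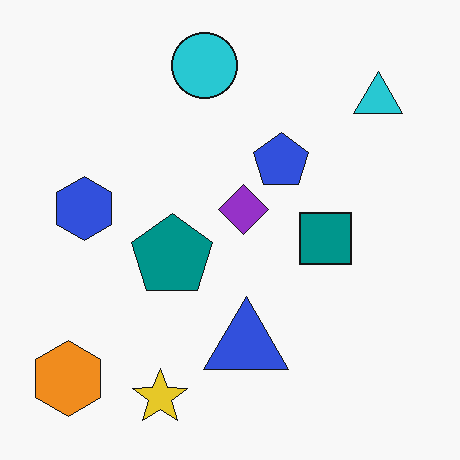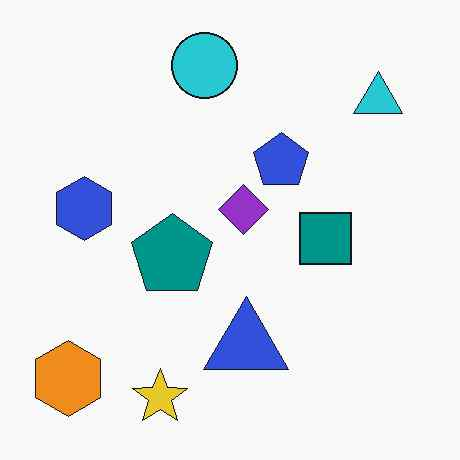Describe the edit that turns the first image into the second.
It was JPEG-compressed with visible artifacts.

Blocky 8×8 compression artifacts appear around shape edges and the flat background shows ringing — characteristic JPEG degradation.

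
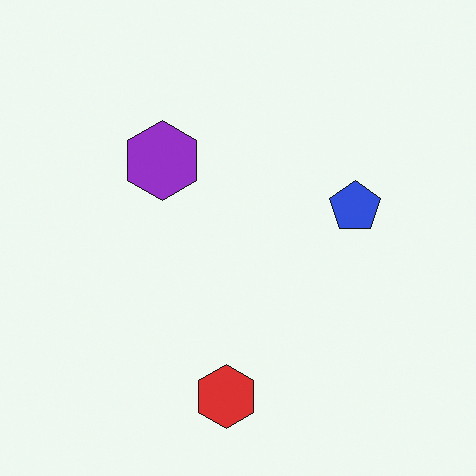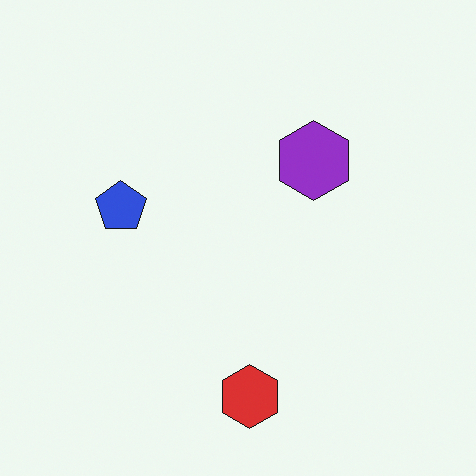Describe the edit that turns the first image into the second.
The transformation is: flipped horizontally (left ↔ right).

The blue pentagon is in the right of the first image and the left of the second — shapes on opposite sides of the vertical midline have swapped in a mirror flip.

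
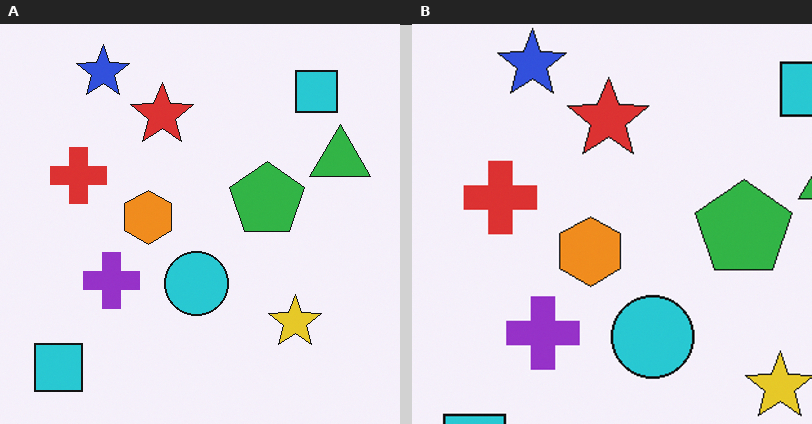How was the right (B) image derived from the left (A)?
It was cropped to a modestly smaller region and rescaled.

The visible shapes are larger and the field of view is narrower; shapes near the original edges may be partly or wholly outside the frame — a crop-and-rescale.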